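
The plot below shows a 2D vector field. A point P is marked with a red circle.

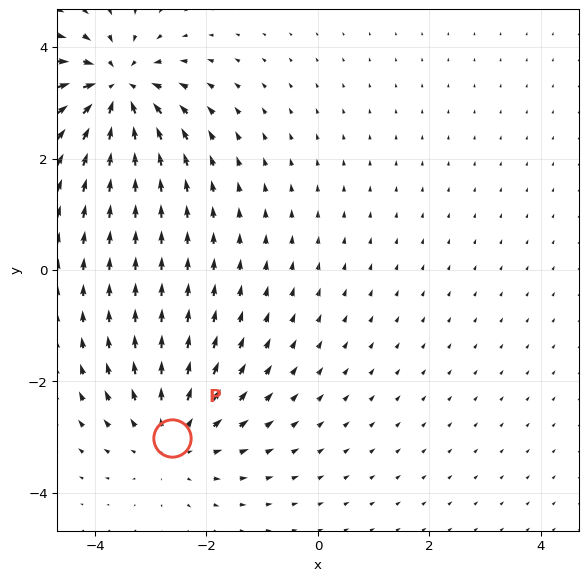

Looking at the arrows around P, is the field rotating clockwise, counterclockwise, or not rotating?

not rotating

Near P at (-2.6, -3.0) the arrows show no circulation. The curl there is ≈0.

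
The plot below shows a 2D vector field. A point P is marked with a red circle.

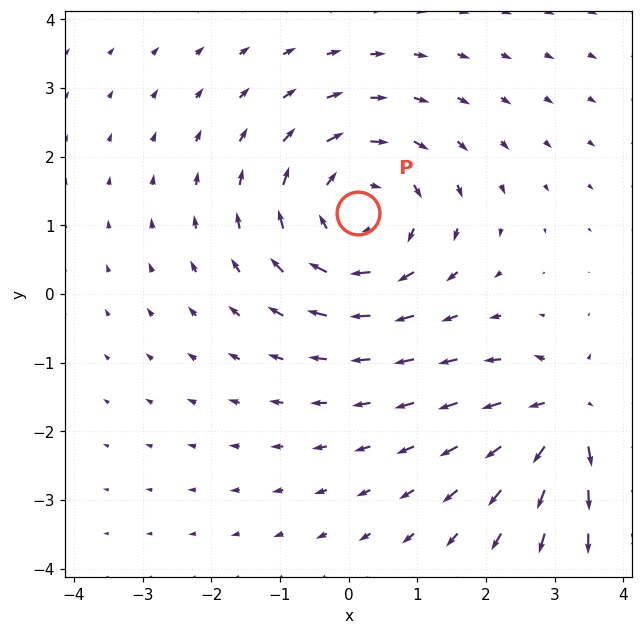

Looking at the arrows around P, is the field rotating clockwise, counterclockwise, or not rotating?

Near P at (0.1, 1.2) the arrows circulate clockwise. The curl (z-component) there is about -4; negative curl means clockwise rotation.

clockwise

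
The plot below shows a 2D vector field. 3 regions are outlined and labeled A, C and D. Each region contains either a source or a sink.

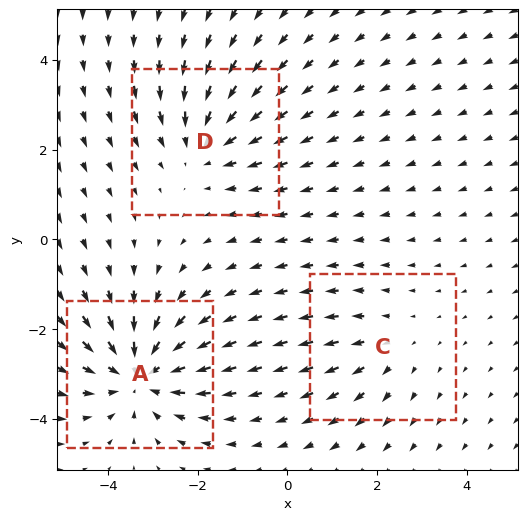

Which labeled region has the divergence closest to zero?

C

Divergence at each region's feature centre — A: about -4, C: about +2, D: about -3. Region C is closest to zero.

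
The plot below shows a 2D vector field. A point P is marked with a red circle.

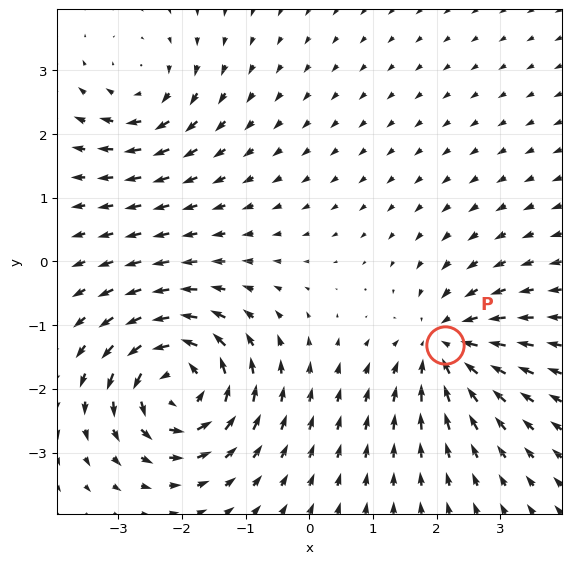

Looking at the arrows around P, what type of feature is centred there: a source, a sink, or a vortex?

sink

At P (2.1, -1.3) the arrows converge inward. Divergence about -4, curl ≈0 — negative divergence with near-zero curl is a sink.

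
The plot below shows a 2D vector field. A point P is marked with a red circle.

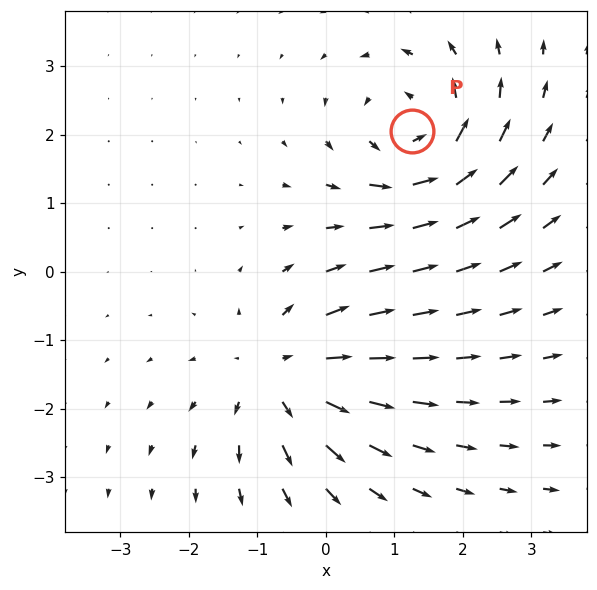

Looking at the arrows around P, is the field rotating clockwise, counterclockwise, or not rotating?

Near P at (1.3, 2.1) the arrows circulate counterclockwise. The curl (z-component) there is about +5; positive curl means counterclockwise rotation.

counterclockwise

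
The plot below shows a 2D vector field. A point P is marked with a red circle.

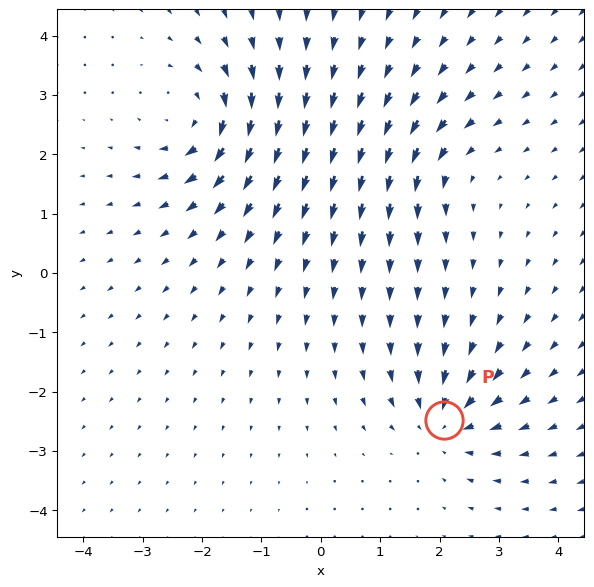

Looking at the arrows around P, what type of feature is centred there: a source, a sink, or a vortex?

sink

At P (2.1, -2.5) the arrows converge inward. Divergence about -5, curl ≈0 — negative divergence with near-zero curl is a sink.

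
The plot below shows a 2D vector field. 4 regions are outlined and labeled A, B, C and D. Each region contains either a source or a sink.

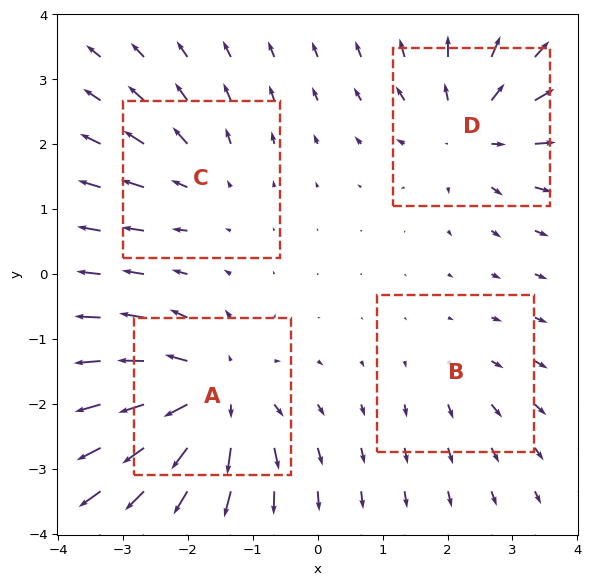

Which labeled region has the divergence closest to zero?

B

Divergence at each region's feature centre — A: about +7, B: about +2, C: about +3, D: about +6. Region B is closest to zero.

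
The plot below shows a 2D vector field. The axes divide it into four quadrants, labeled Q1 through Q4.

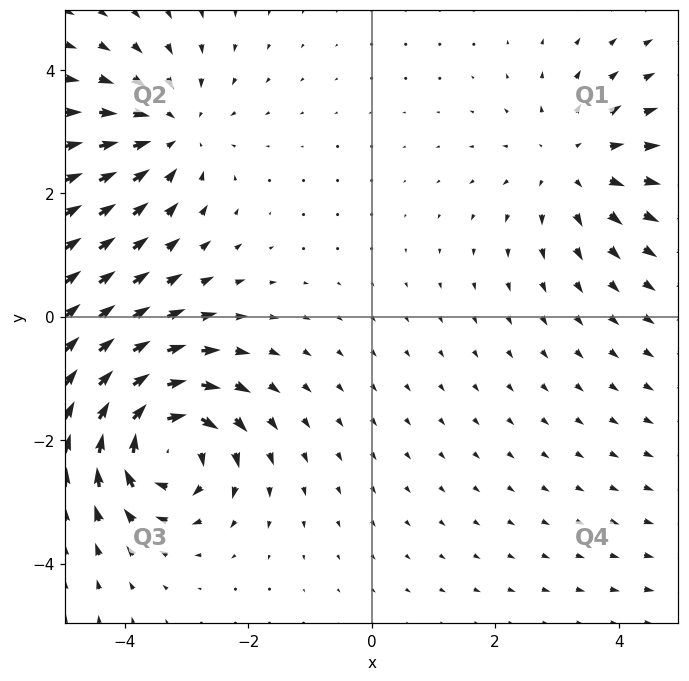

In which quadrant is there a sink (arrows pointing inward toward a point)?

The sink sits at approximately (-3.3, 3.0), which lies in quadrant Q2. The divergence there is about -3, negative as expected for a sink.

Q2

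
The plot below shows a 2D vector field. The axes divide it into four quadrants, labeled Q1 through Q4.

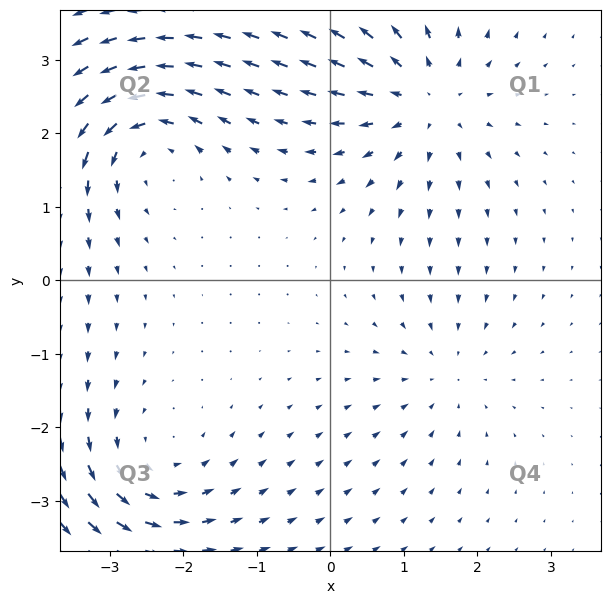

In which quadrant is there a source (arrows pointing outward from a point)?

The source sits at approximately (1.3, 2.5), which lies in quadrant Q1. The divergence there is about +5, positive as expected for a source.

Q1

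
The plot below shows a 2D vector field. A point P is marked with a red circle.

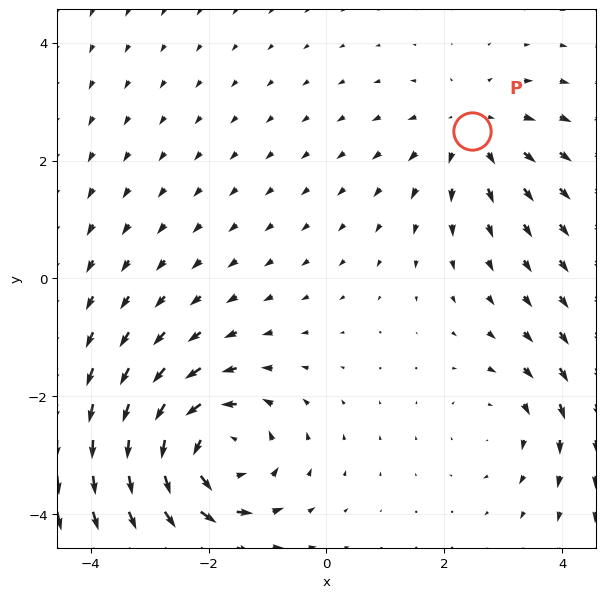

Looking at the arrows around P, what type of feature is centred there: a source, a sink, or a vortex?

At P (2.5, 2.5) the arrows spread outward. Divergence about +3, curl ≈0 — positive divergence with near-zero curl is a source.

source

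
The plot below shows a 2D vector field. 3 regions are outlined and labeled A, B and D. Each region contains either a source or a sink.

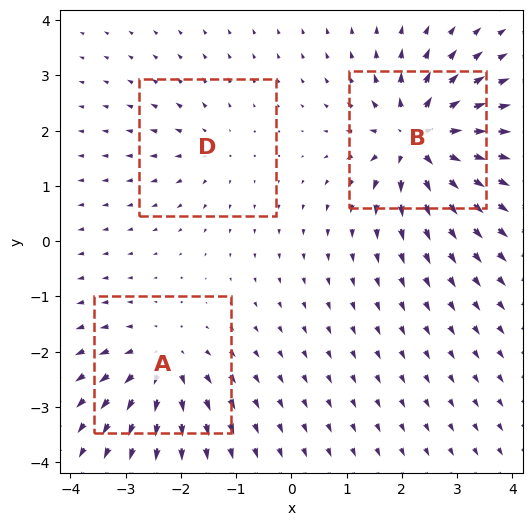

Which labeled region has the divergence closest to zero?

Divergence at each region's feature centre — A: about +4, B: about +7, D: about +2. Region D is closest to zero.

D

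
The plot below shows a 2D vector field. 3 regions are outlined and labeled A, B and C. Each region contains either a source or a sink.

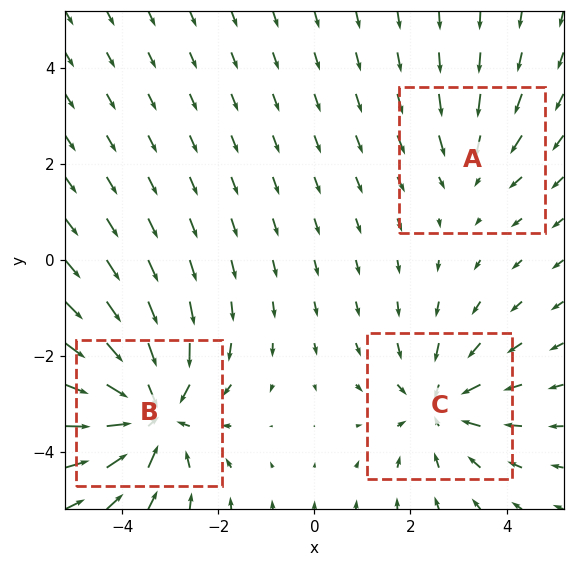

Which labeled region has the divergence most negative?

B

Divergence at each region's feature centre — A: about -2, B: about -4, C: about -3. Region B is most negative.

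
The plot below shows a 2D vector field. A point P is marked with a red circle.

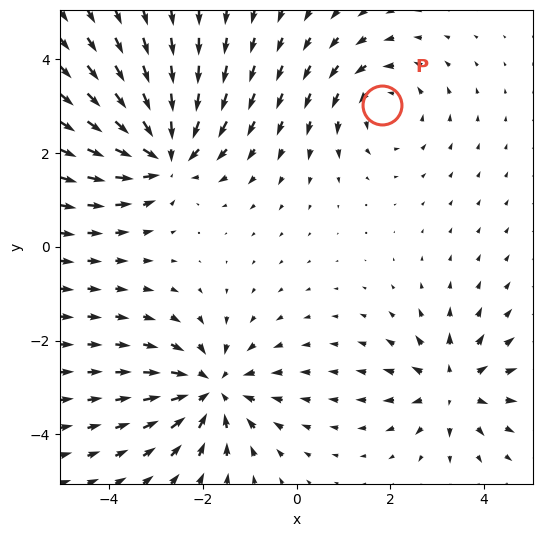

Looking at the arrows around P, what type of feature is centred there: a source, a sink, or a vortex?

vortex

At P (1.8, 3.0) the arrows circulate counterclockwise. Divergence ≈0, curl about +3 — near-zero divergence with nonzero curl is a vortex.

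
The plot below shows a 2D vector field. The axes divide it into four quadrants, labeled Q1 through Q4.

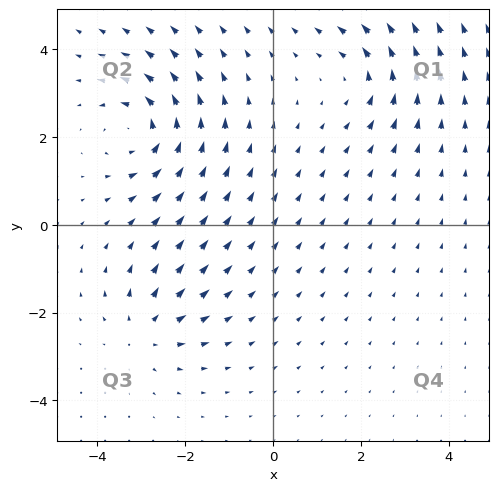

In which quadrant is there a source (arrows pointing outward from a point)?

Q3

The source sits at approximately (-2.9, -2.4), which lies in quadrant Q3. The divergence there is about +3, positive as expected for a source.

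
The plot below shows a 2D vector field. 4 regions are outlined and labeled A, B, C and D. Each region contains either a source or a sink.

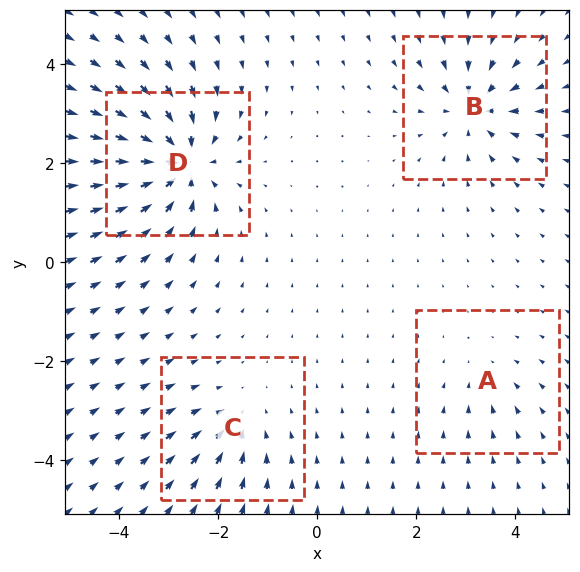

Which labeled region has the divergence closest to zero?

A

Divergence at each region's feature centre — A: about -2, B: about -6, C: about -4, D: about -9. Region A is closest to zero.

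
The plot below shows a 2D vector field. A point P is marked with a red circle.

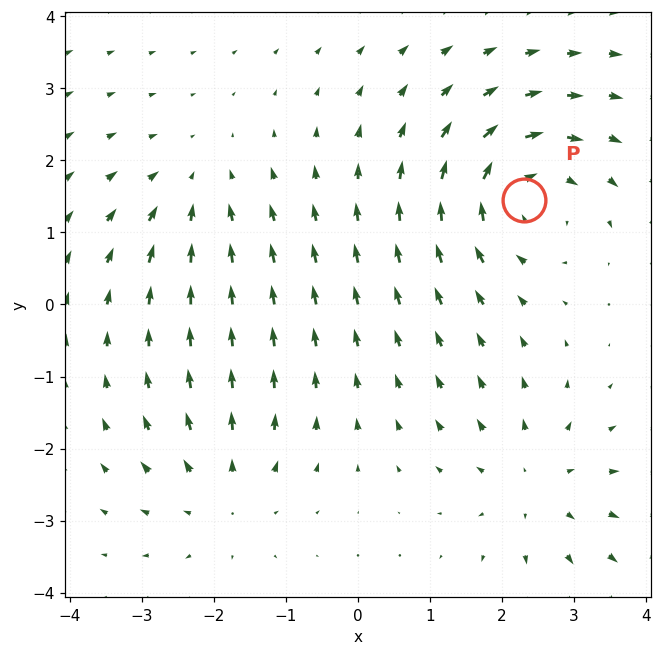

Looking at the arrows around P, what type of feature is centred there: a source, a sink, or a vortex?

At P (2.3, 1.4) the arrows circulate clockwise. Divergence ≈0, curl about -5 — near-zero divergence with nonzero curl is a vortex.

vortex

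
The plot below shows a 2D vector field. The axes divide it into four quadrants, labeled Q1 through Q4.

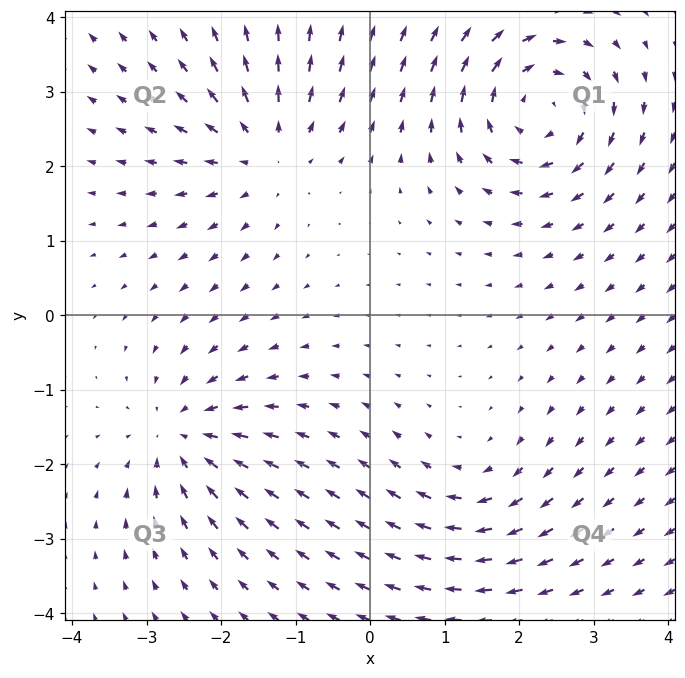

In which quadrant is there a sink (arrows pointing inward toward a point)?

The sink sits at approximately (-2.5, -1.6), which lies in quadrant Q3. The divergence there is about -4, negative as expected for a sink.

Q3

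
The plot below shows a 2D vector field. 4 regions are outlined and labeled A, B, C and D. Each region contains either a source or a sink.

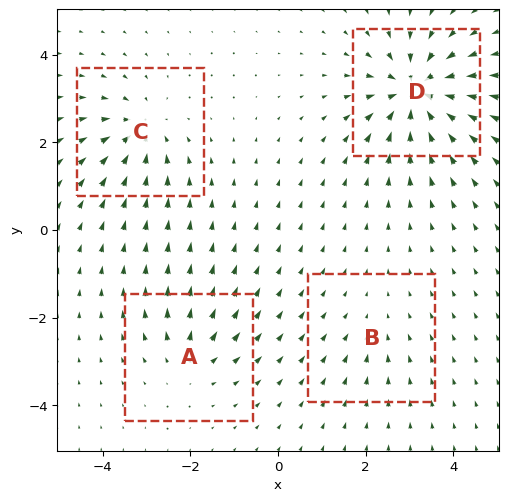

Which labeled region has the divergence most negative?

D

Divergence at each region's feature centre — A: about +4, B: about -2, C: about -5, D: about -9. Region D is most negative.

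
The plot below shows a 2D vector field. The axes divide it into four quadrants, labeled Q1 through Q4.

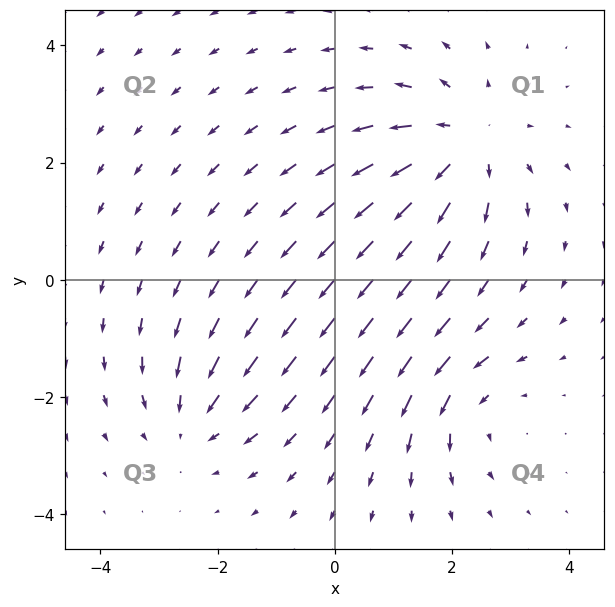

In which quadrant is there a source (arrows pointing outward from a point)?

Q1

The source sits at approximately (2.2, 2.3), which lies in quadrant Q1. The divergence there is about +4, positive as expected for a source.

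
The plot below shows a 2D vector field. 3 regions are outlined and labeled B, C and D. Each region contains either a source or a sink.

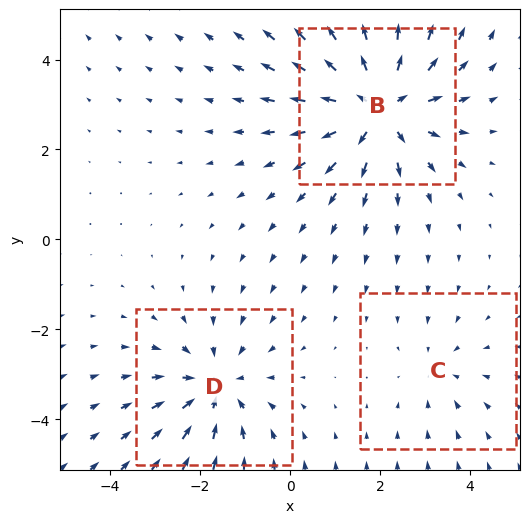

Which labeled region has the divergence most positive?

B

Divergence at each region's feature centre — B: about +4, C: about -2, D: about -3. Region B is most positive.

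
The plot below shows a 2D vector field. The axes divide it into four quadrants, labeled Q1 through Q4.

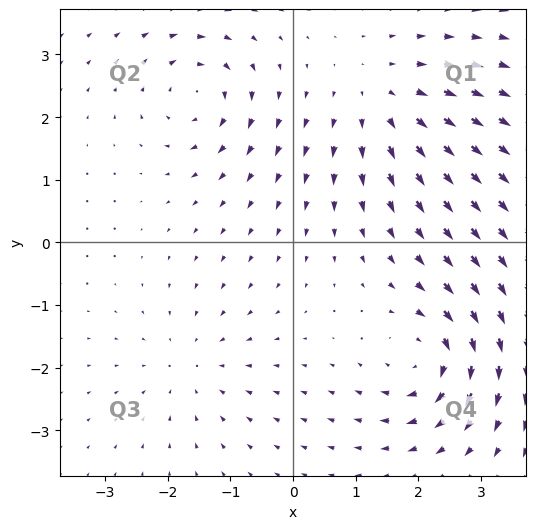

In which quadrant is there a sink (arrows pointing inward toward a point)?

The sink sits at approximately (-1.6, -2.0), which lies in quadrant Q3. The divergence there is about -3, negative as expected for a sink.

Q3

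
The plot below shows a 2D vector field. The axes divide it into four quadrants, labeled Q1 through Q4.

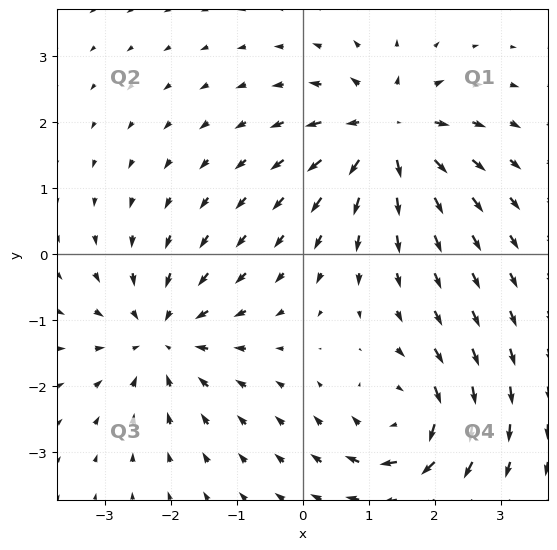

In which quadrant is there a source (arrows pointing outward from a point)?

Q1

The source sits at approximately (1.3, 1.8), which lies in quadrant Q1. The divergence there is about +6, positive as expected for a source.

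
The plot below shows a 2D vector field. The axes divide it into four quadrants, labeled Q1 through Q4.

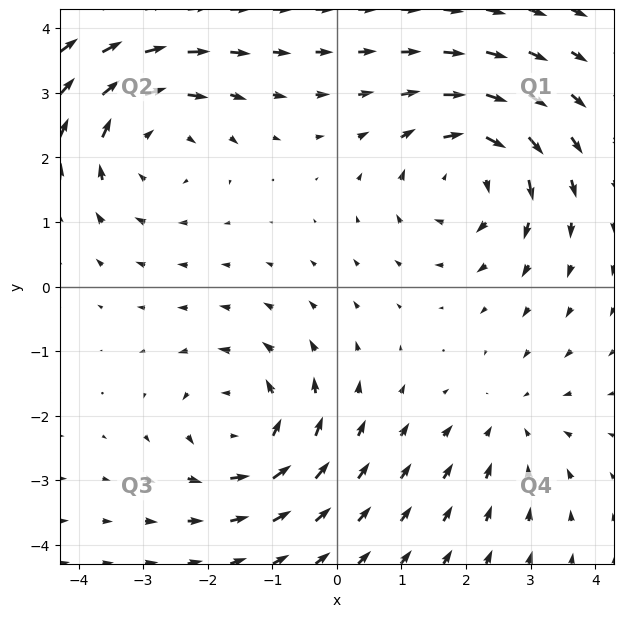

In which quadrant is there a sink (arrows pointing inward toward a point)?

The sink sits at approximately (2.7, -2.1), which lies in quadrant Q4. The divergence there is about -2, negative as expected for a sink.

Q4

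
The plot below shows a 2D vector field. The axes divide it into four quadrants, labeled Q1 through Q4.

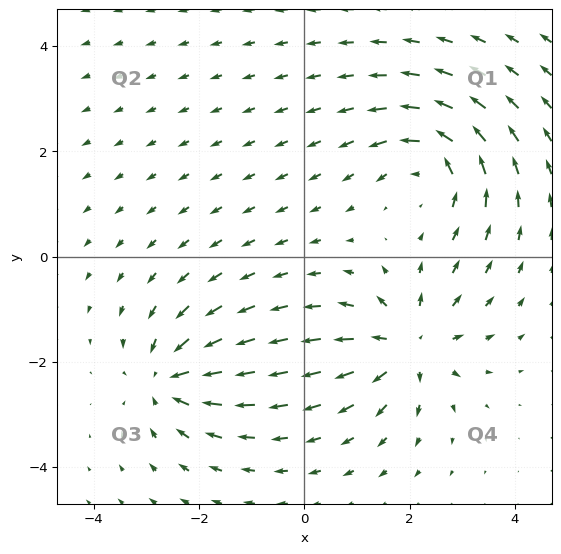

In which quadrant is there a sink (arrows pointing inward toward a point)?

The sink sits at approximately (-2.6, -2.3), which lies in quadrant Q3. The divergence there is about -5, negative as expected for a sink.

Q3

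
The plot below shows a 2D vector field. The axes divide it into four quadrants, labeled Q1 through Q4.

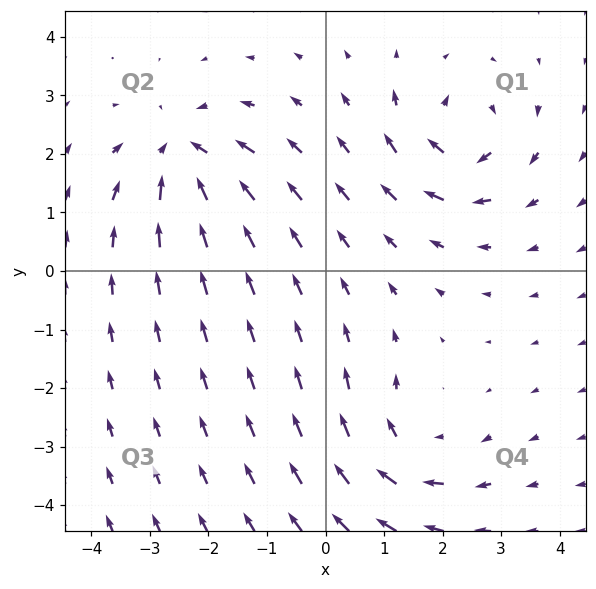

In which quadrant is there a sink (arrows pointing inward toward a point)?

Q2

The sink sits at approximately (-2.5, 2.0), which lies in quadrant Q2. The divergence there is about -5, negative as expected for a sink.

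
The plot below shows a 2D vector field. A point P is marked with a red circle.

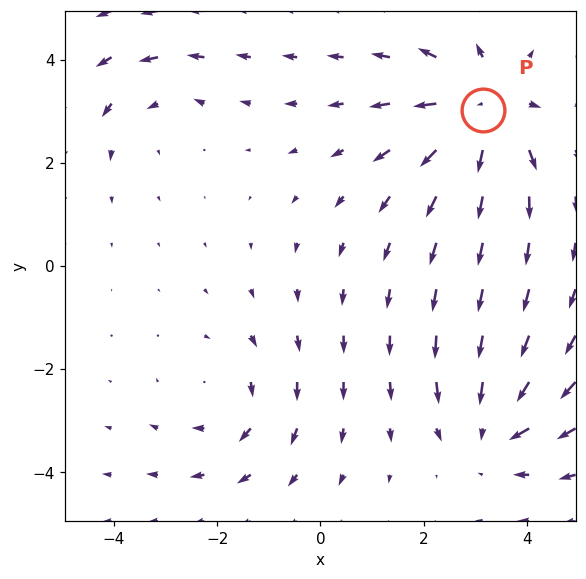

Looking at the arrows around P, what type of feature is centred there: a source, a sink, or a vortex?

source

At P (3.1, 3.0) the arrows spread outward. Divergence about +5, curl ≈0 — positive divergence with near-zero curl is a source.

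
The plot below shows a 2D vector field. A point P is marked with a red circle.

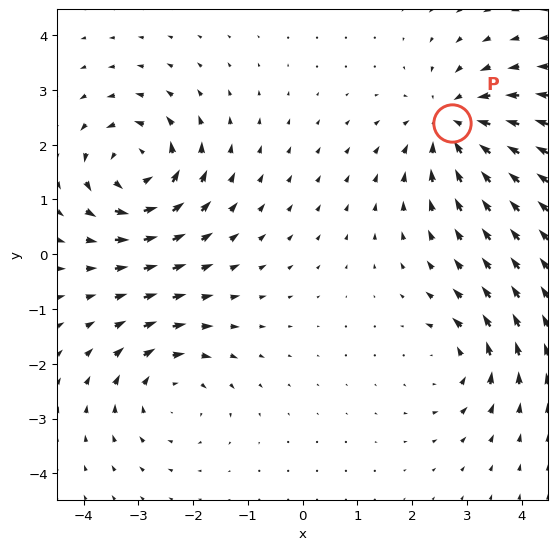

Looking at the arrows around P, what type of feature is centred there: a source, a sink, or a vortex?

sink

At P (2.7, 2.4) the arrows converge inward. Divergence about -5, curl ≈0 — negative divergence with near-zero curl is a sink.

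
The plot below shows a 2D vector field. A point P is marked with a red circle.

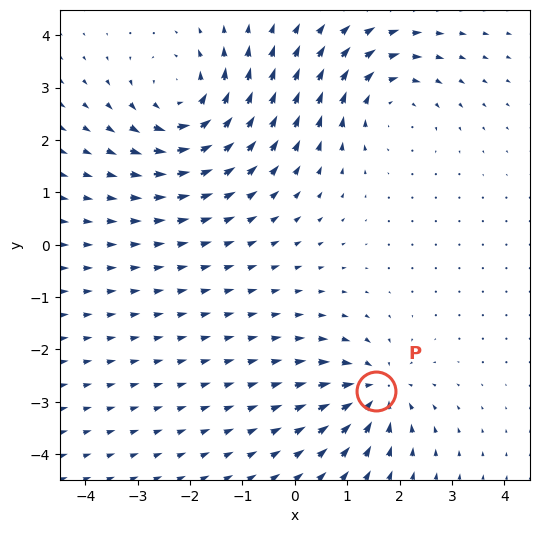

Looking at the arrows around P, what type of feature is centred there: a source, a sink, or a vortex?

sink

At P (1.5, -2.8) the arrows converge inward. Divergence about -5, curl ≈0 — negative divergence with near-zero curl is a sink.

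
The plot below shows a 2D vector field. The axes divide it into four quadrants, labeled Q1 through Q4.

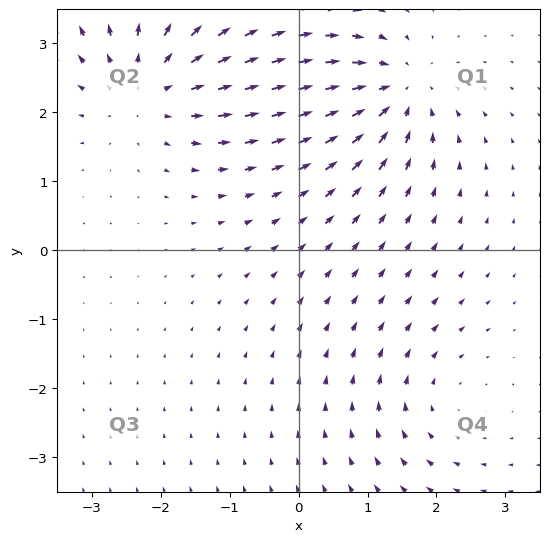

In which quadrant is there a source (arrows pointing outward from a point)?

The source sits at approximately (-2.2, 2.4), which lies in quadrant Q2. The divergence there is about +4, positive as expected for a source.

Q2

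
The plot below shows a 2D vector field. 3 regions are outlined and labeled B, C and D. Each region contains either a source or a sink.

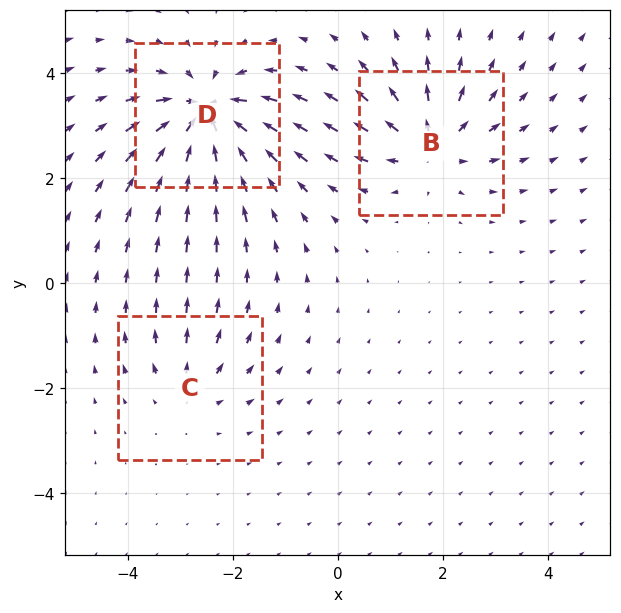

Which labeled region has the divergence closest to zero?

C

Divergence at each region's feature centre — B: about +4, C: about +2, D: about -6. Region C is closest to zero.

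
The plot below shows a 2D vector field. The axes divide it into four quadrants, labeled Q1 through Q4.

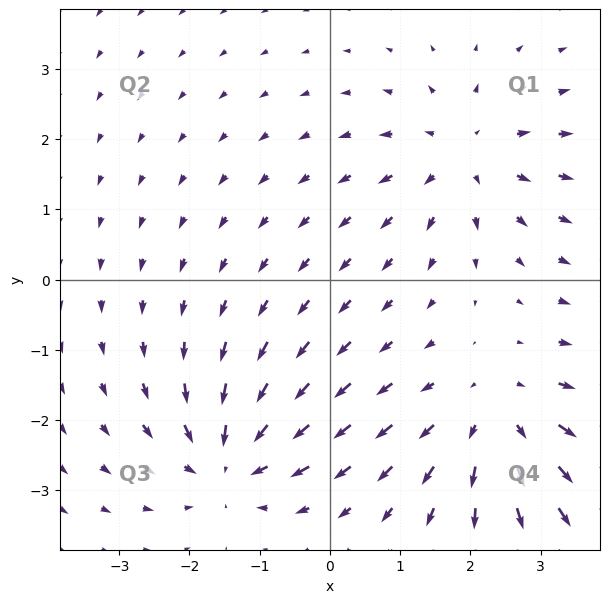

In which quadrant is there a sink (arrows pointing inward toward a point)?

Q3

The sink sits at approximately (-1.4, -2.6), which lies in quadrant Q3. The divergence there is about -5, negative as expected for a sink.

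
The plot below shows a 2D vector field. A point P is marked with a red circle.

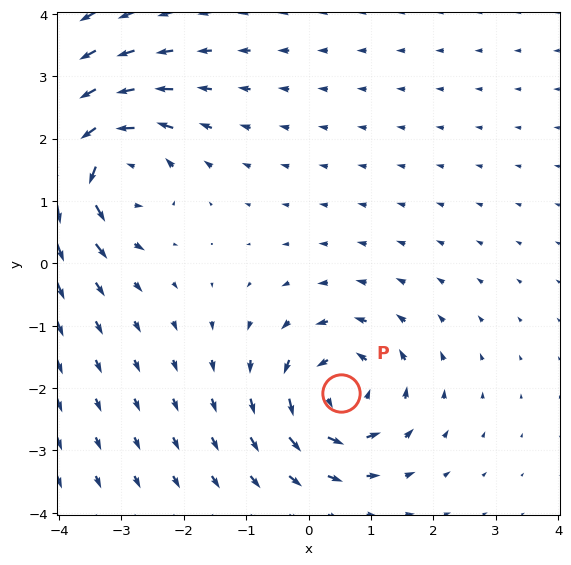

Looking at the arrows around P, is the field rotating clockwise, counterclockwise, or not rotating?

counterclockwise

Near P at (0.5, -2.1) the arrows circulate counterclockwise. The curl (z-component) there is about +5; positive curl means counterclockwise rotation.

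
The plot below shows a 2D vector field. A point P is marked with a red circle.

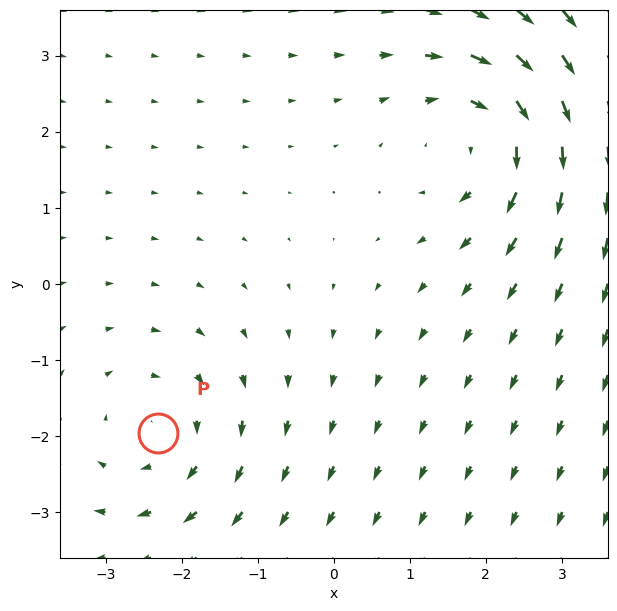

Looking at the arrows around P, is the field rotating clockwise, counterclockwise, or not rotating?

Near P at (-2.3, -2.0) the arrows circulate clockwise. The curl (z-component) there is about -3; negative curl means clockwise rotation.

clockwise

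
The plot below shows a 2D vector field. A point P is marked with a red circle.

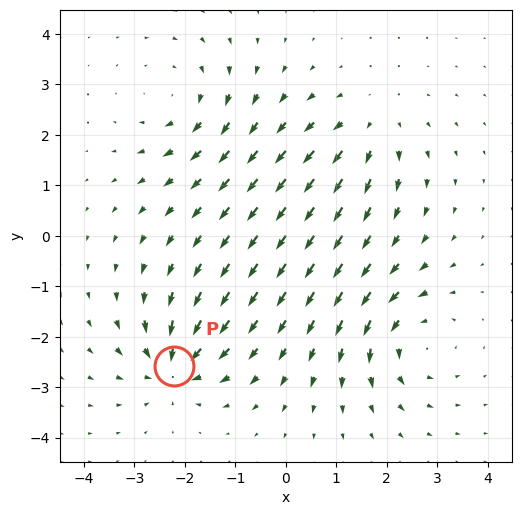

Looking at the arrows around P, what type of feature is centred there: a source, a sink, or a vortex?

sink

At P (-2.2, -2.6) the arrows converge inward. Divergence about -7, curl ≈0 — negative divergence with near-zero curl is a sink.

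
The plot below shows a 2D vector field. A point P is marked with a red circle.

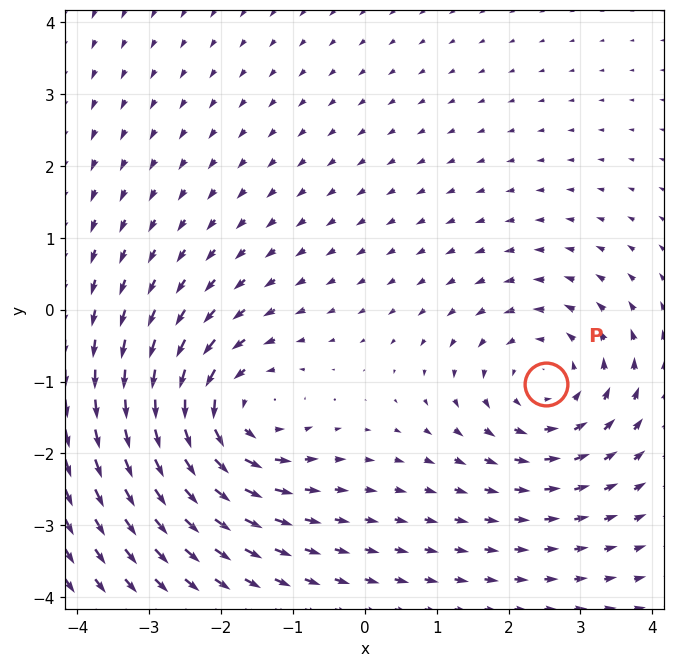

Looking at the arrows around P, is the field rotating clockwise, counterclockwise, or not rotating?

counterclockwise

Near P at (2.5, -1.0) the arrows circulate counterclockwise. The curl (z-component) there is about +4; positive curl means counterclockwise rotation.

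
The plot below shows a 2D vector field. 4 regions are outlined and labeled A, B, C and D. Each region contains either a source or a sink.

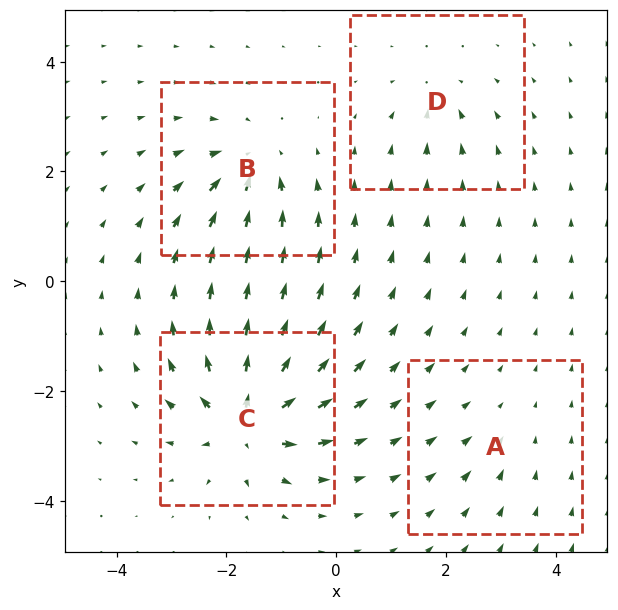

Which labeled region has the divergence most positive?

Divergence at each region's feature centre — A: about -2, B: about -6, C: about +9, D: about -4. Region C is most positive.

C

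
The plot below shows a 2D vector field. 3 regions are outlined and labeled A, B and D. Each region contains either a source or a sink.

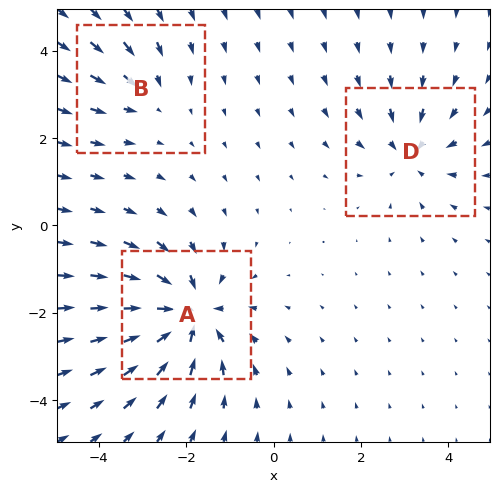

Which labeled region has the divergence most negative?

A

Divergence at each region's feature centre — A: about -5, B: about -2, D: about -3. Region A is most negative.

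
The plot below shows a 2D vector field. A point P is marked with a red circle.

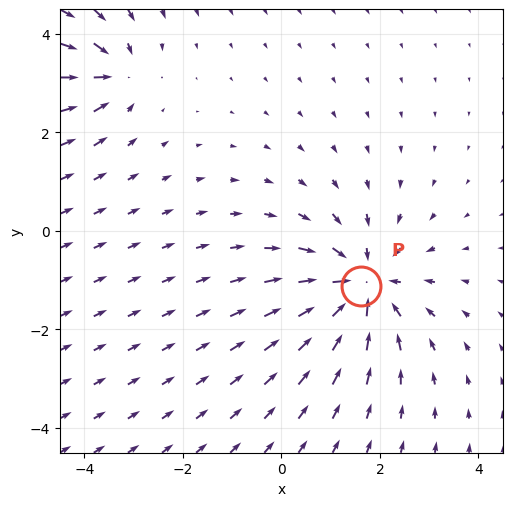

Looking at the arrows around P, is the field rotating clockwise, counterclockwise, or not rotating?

not rotating

Near P at (1.6, -1.1) the arrows show no circulation. The curl there is ≈0.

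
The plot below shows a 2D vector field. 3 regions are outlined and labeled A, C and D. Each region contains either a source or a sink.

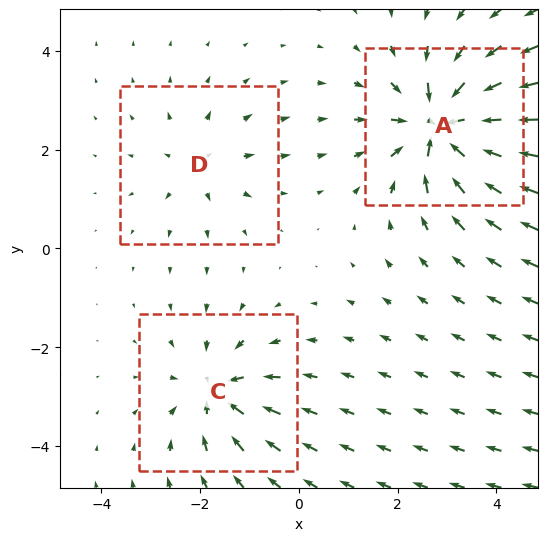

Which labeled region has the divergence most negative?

A

Divergence at each region's feature centre — A: about -6, C: about -4, D: about +3. Region A is most negative.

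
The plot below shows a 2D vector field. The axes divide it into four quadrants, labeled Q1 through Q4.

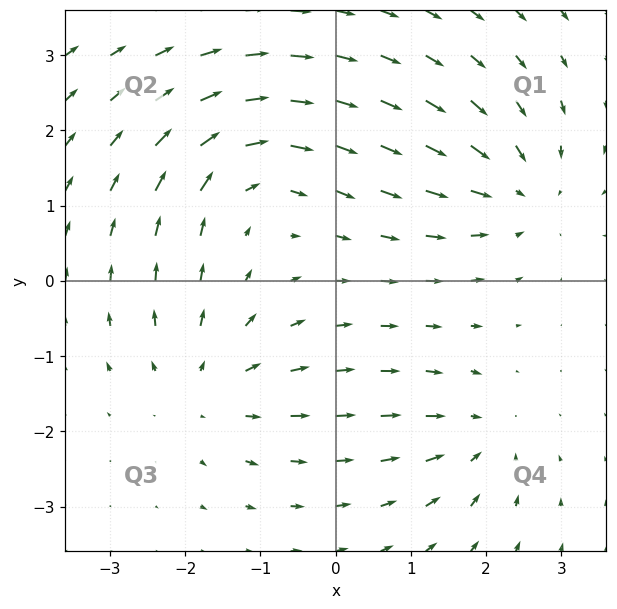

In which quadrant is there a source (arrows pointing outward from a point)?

The source sits at approximately (-1.7, -1.4), which lies in quadrant Q3. The divergence there is about +4, positive as expected for a source.

Q3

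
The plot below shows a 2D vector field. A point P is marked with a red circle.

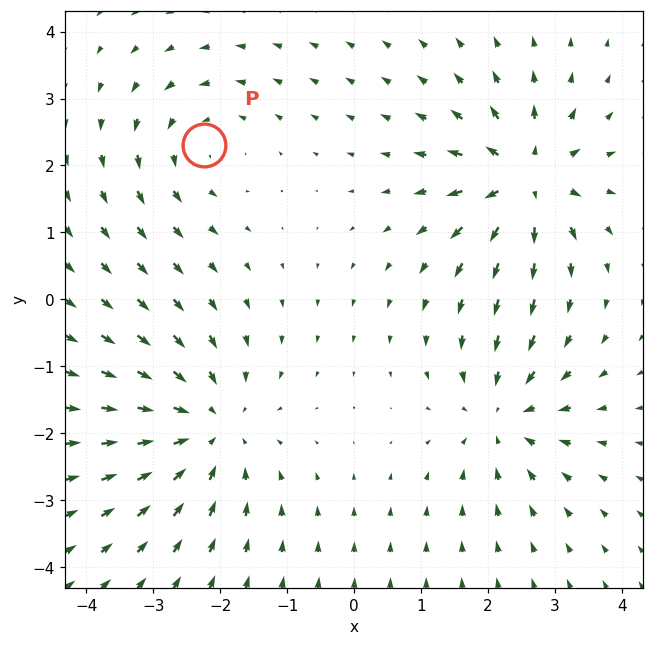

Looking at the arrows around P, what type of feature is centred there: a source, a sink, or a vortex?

vortex

At P (-2.2, 2.3) the arrows circulate counterclockwise. Divergence ≈0, curl about +3 — near-zero divergence with nonzero curl is a vortex.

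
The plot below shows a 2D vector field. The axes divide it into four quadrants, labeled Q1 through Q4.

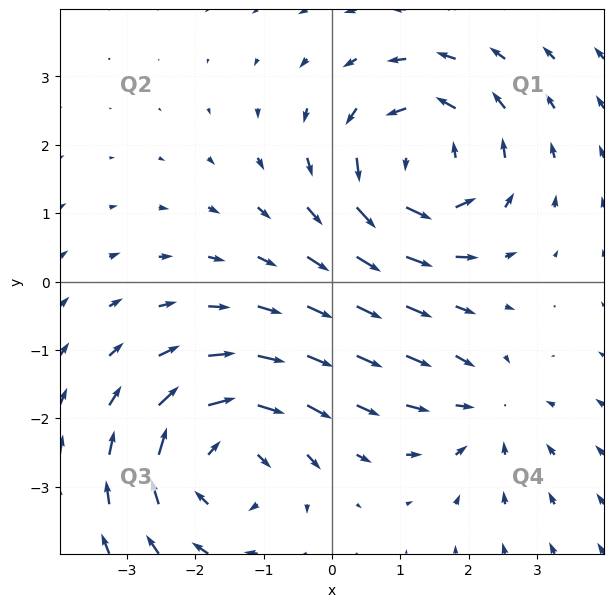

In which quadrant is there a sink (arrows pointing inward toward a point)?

Q4

The sink sits at approximately (2.2, -1.9), which lies in quadrant Q4. The divergence there is about -3, negative as expected for a sink.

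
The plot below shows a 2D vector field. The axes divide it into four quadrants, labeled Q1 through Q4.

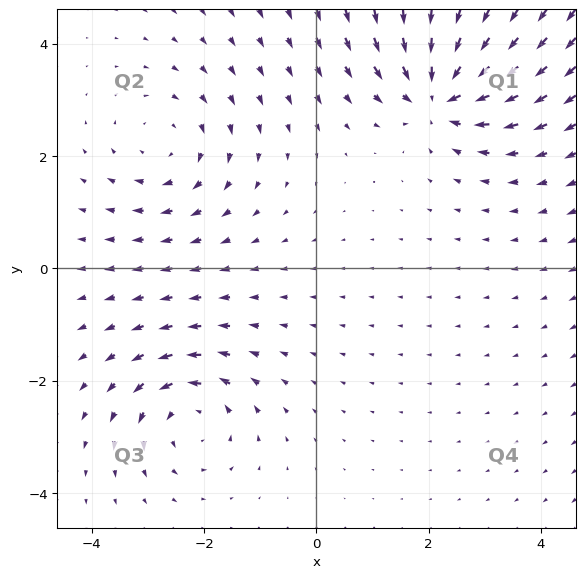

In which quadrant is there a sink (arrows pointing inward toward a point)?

Q1

The sink sits at approximately (2.2, 3.1), which lies in quadrant Q1. The divergence there is about -6, negative as expected for a sink.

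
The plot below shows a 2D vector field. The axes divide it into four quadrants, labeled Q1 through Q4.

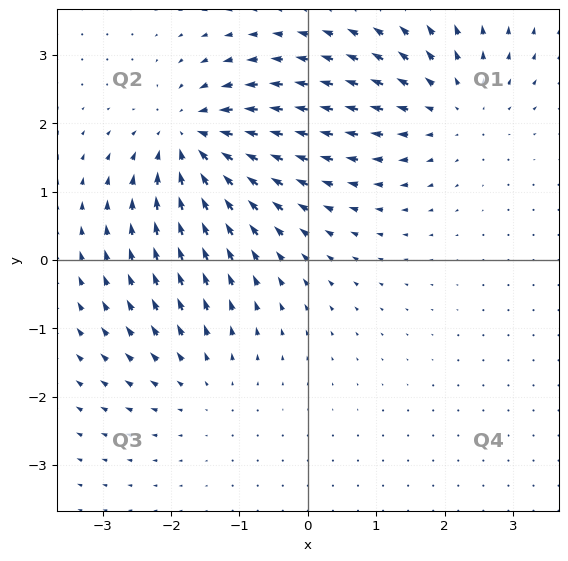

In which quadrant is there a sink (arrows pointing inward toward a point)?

Q2

The sink sits at approximately (-1.7, 1.8), which lies in quadrant Q2. The divergence there is about -6, negative as expected for a sink.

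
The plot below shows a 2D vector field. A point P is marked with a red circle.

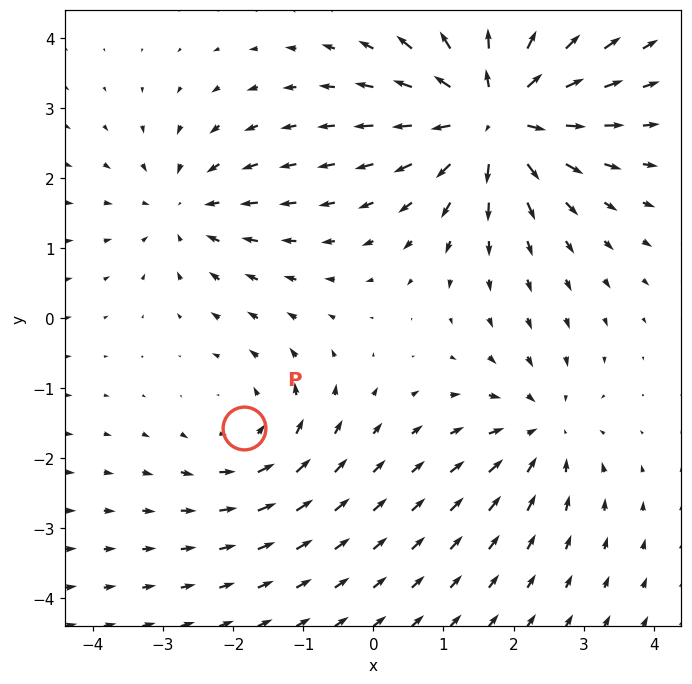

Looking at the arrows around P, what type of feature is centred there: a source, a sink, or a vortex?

vortex

At P (-1.8, -1.6) the arrows circulate counterclockwise. Divergence ≈0, curl about +3 — near-zero divergence with nonzero curl is a vortex.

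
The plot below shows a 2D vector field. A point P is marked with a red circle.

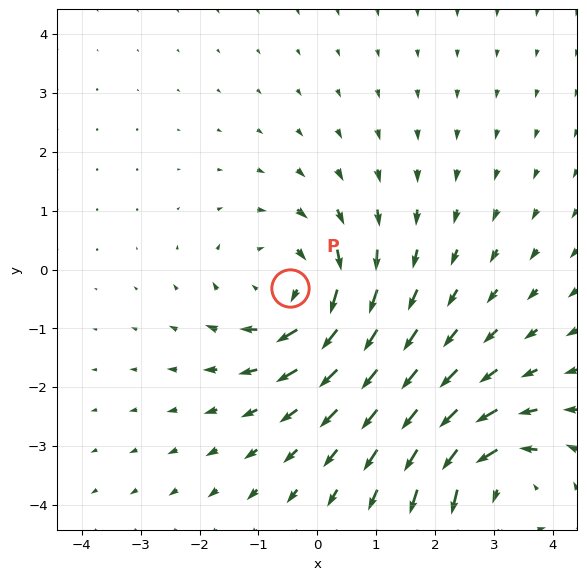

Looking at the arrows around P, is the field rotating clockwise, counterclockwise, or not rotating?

Near P at (-0.5, -0.3) the arrows circulate clockwise. The curl (z-component) there is about -4; negative curl means clockwise rotation.

clockwise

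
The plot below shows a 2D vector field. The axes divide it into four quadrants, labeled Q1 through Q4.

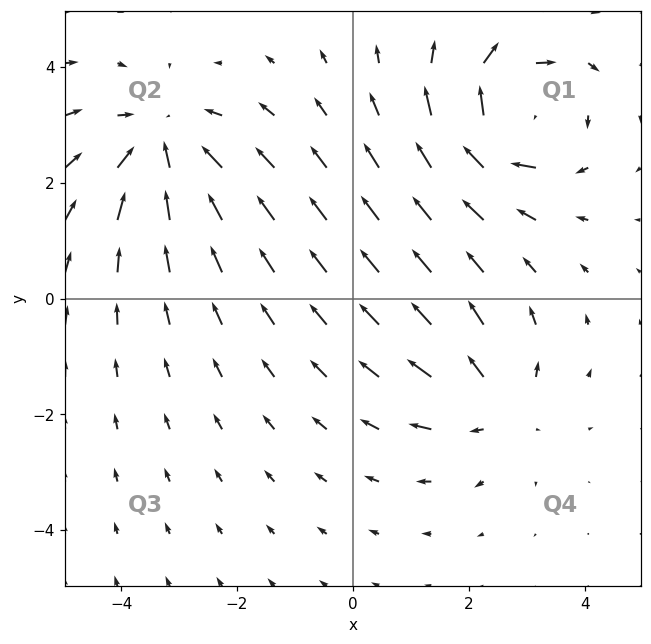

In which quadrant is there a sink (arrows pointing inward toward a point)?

The sink sits at approximately (-3.3, 2.7), which lies in quadrant Q2. The divergence there is about -3, negative as expected for a sink.

Q2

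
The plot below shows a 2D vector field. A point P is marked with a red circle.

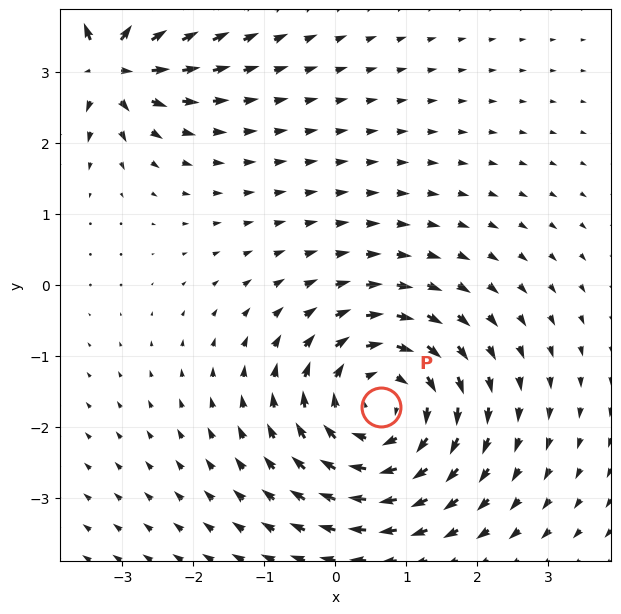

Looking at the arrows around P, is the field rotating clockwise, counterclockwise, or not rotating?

clockwise

Near P at (0.6, -1.7) the arrows circulate clockwise. The curl (z-component) there is about -4; negative curl means clockwise rotation.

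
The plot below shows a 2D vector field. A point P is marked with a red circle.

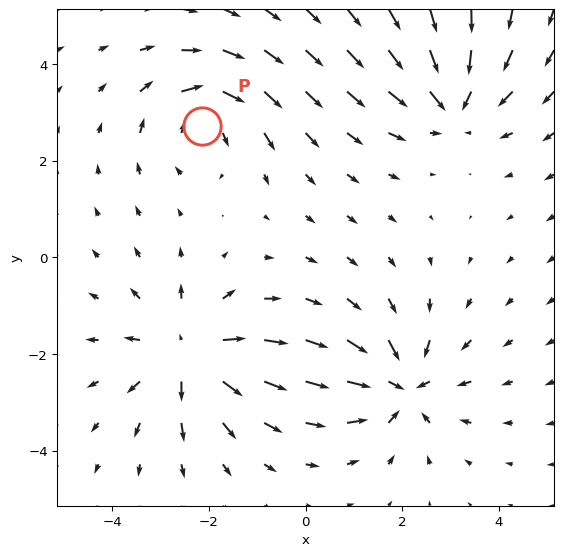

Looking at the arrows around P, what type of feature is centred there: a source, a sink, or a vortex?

vortex

At P (-2.1, 2.7) the arrows circulate clockwise. Divergence ≈0, curl about -5 — near-zero divergence with nonzero curl is a vortex.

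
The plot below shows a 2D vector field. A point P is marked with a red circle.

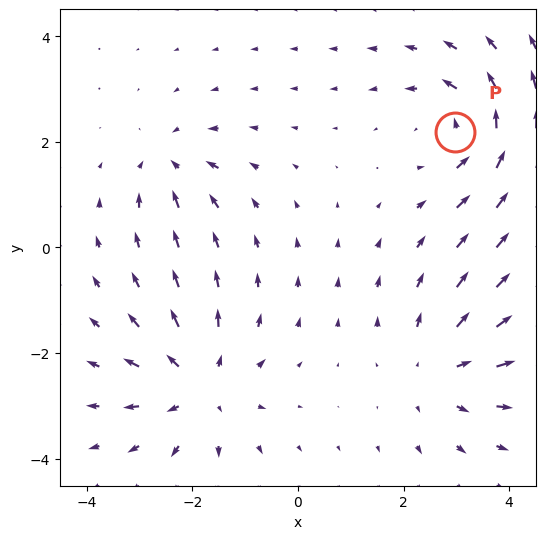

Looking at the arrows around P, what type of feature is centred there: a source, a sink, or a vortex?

vortex

At P (3.0, 2.2) the arrows circulate counterclockwise. Divergence ≈0, curl about +5 — near-zero divergence with nonzero curl is a vortex.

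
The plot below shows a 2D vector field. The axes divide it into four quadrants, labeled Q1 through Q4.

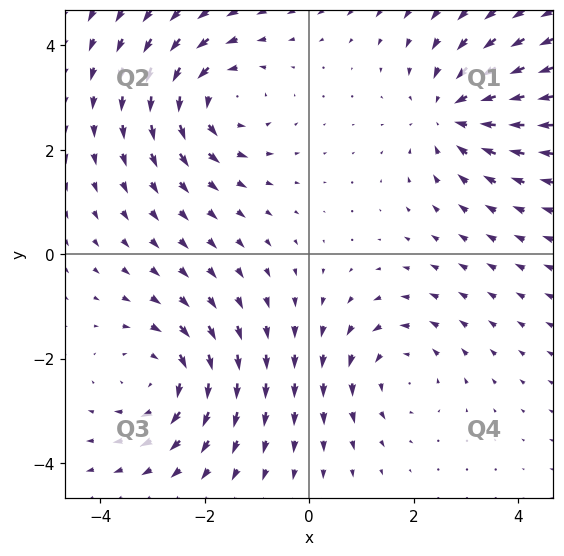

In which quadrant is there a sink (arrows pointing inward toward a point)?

Q1

The sink sits at approximately (2.8, 2.7), which lies in quadrant Q1. The divergence there is about -3, negative as expected for a sink.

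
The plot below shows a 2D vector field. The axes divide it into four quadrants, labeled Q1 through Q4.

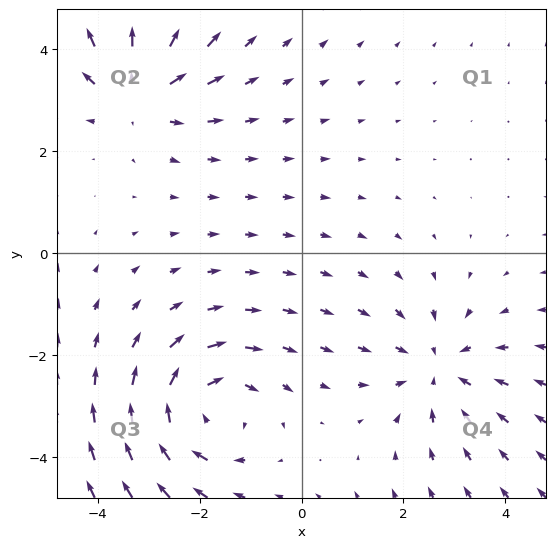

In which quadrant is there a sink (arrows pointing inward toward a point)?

Q4

The sink sits at approximately (2.7, -2.3), which lies in quadrant Q4. The divergence there is about -3, negative as expected for a sink.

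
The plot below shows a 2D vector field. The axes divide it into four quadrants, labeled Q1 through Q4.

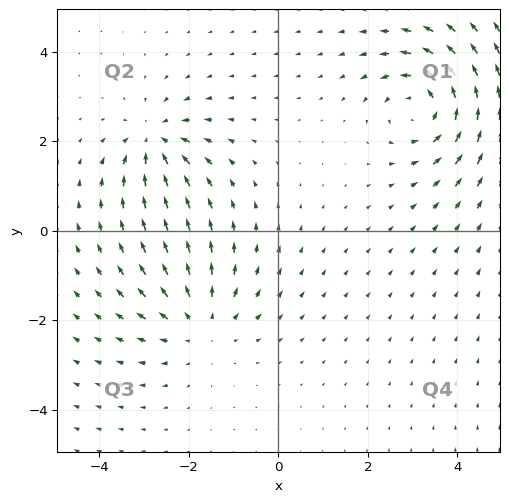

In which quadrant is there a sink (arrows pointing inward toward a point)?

The sink sits at approximately (-2.7, 2.0), which lies in quadrant Q2. The divergence there is about -4, negative as expected for a sink.

Q2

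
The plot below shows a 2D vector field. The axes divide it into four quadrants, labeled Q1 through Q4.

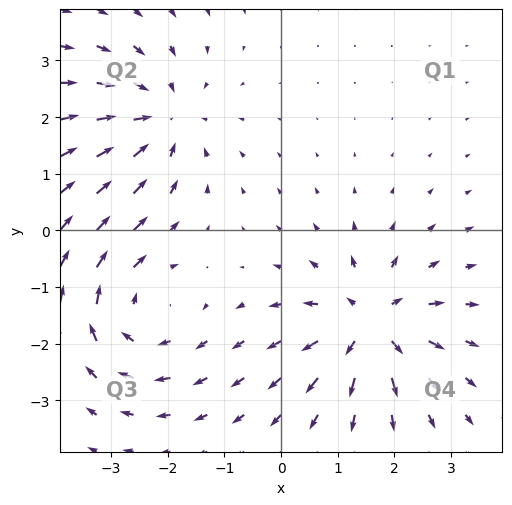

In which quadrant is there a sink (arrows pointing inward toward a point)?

The sink sits at approximately (-2.1, 2.0), which lies in quadrant Q2. The divergence there is about -3, negative as expected for a sink.

Q2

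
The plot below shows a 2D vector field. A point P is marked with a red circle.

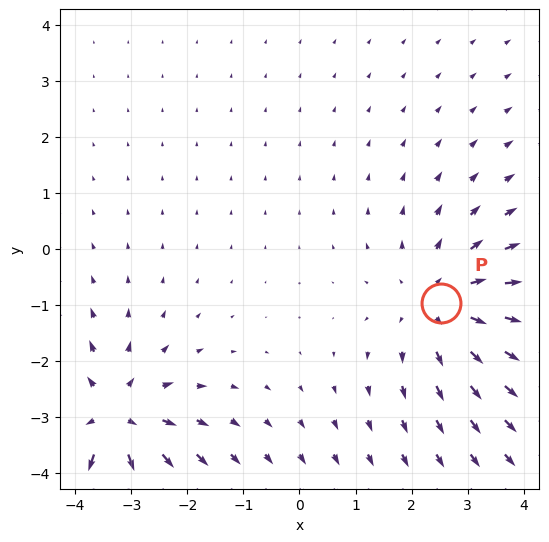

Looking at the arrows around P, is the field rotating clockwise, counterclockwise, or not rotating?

Near P at (2.5, -1.0) the arrows show no circulation. The curl there is ≈0.

not rotating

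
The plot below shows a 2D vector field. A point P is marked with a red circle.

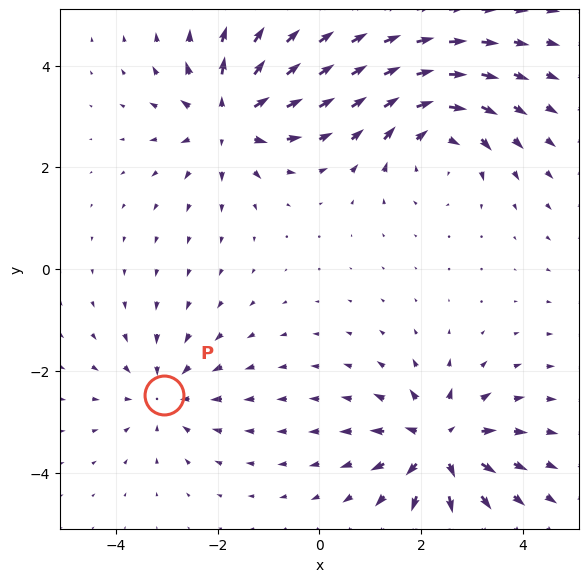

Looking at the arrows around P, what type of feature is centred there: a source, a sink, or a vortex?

sink

At P (-3.0, -2.5) the arrows converge inward. Divergence about -4, curl ≈0 — negative divergence with near-zero curl is a sink.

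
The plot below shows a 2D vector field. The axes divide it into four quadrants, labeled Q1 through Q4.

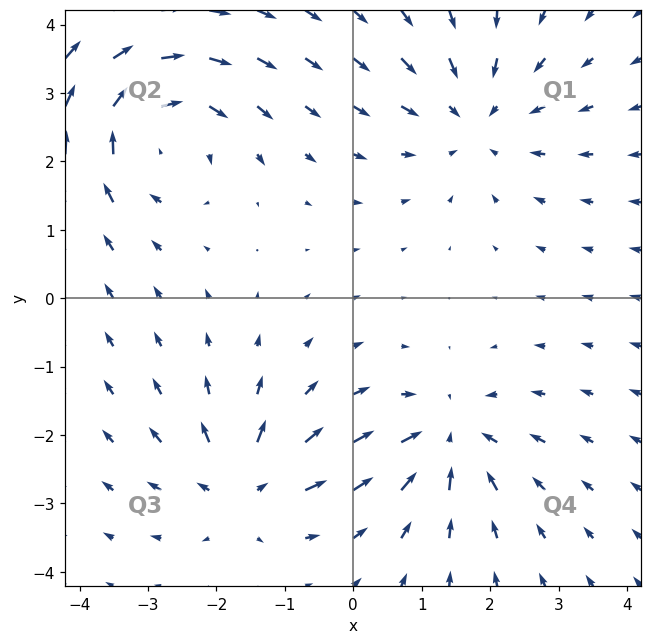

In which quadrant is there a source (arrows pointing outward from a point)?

Q3

The source sits at approximately (-1.6, -2.7), which lies in quadrant Q3. The divergence there is about +5, positive as expected for a source.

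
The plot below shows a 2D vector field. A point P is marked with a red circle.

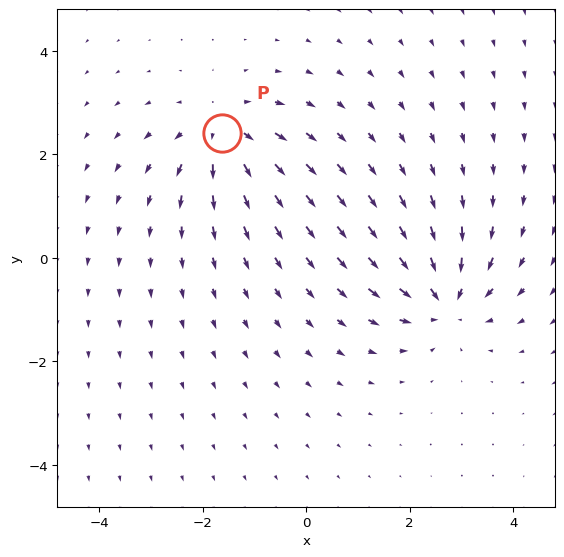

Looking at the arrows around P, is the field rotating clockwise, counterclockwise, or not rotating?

not rotating

Near P at (-1.6, 2.4) the arrows show no circulation. The curl there is ≈0.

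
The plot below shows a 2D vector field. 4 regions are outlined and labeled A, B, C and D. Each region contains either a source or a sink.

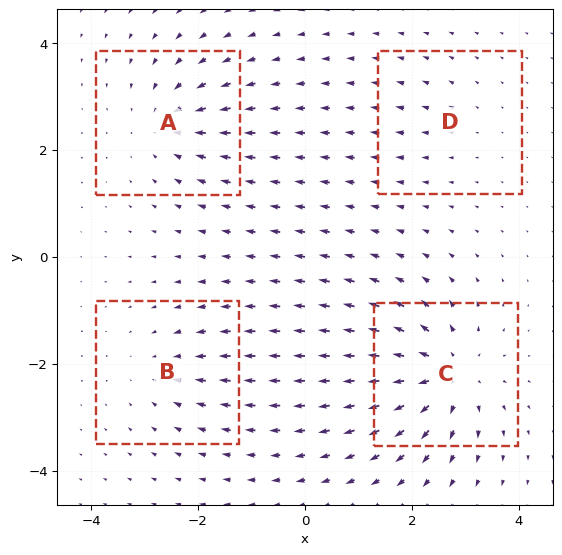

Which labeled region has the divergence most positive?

C

Divergence at each region's feature centre — A: about -5, B: about -3, C: about +7, D: about +2. Region C is most positive.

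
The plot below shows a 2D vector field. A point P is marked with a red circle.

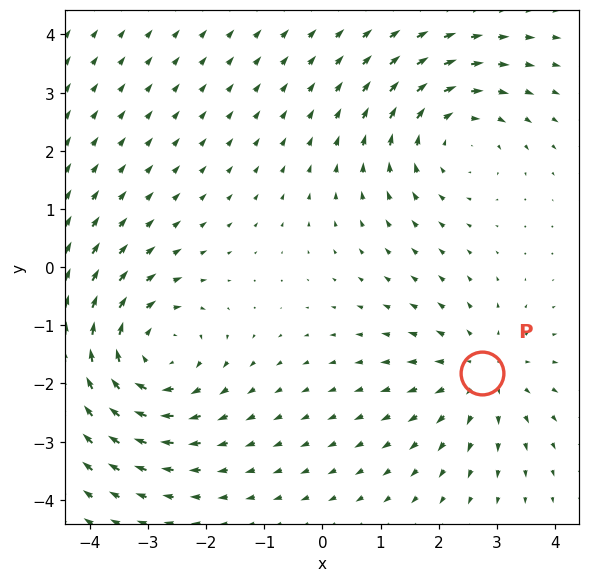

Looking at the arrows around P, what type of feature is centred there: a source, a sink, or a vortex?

source

At P (2.7, -1.8) the arrows spread outward. Divergence about +3, curl ≈0 — positive divergence with near-zero curl is a source.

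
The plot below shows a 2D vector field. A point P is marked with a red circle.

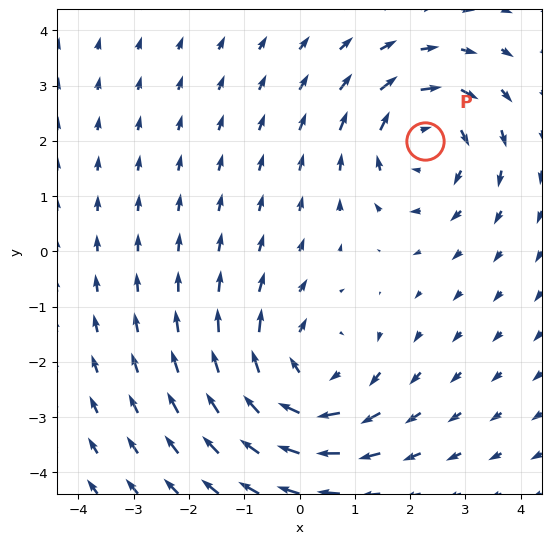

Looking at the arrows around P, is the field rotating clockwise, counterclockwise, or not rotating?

clockwise

Near P at (2.3, 2.0) the arrows circulate clockwise. The curl (z-component) there is about -3; negative curl means clockwise rotation.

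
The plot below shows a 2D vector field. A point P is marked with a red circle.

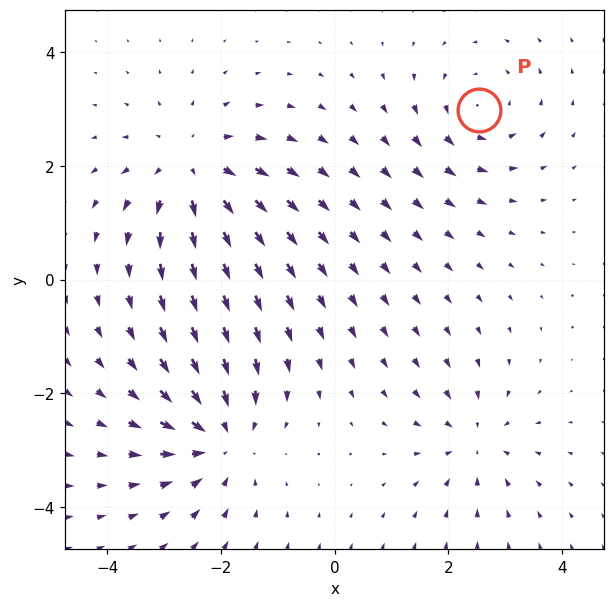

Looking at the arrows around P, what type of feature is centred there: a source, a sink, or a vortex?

At P (2.5, 3.0) the arrows circulate counterclockwise. Divergence ≈0, curl about +3 — near-zero divergence with nonzero curl is a vortex.

vortex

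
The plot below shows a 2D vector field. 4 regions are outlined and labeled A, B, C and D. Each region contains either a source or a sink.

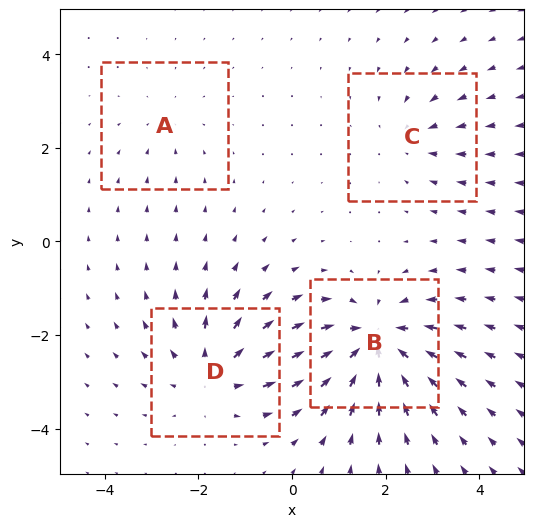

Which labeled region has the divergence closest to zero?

Divergence at each region's feature centre — A: about -2, B: about -7, C: about -3, D: about +5. Region A is closest to zero.

A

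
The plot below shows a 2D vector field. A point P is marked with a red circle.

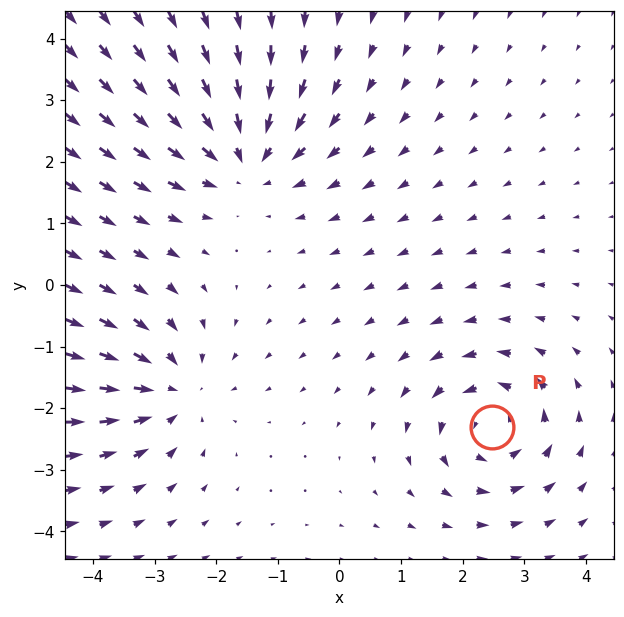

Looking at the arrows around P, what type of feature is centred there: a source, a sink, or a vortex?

At P (2.5, -2.3) the arrows circulate counterclockwise. Divergence ≈0, curl about +5 — near-zero divergence with nonzero curl is a vortex.

vortex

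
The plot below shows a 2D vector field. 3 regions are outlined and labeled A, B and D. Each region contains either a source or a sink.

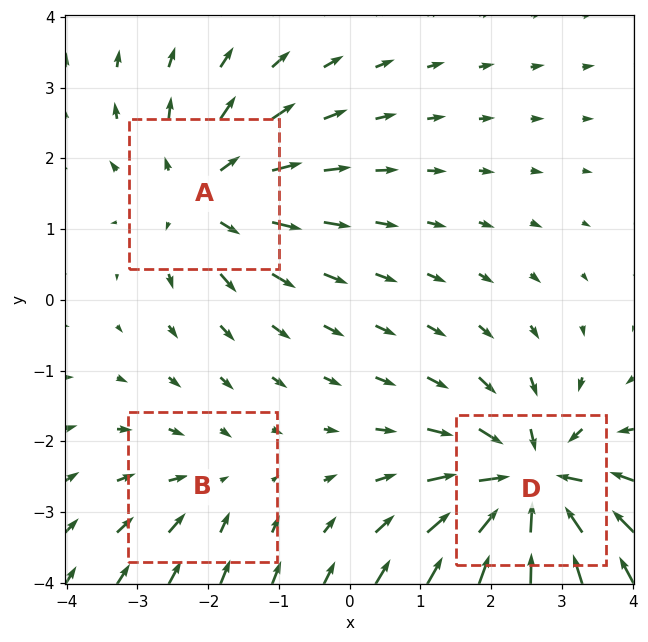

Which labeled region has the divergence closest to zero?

Divergence at each region's feature centre — A: about +3, B: about -2, D: about -5. Region B is closest to zero.

B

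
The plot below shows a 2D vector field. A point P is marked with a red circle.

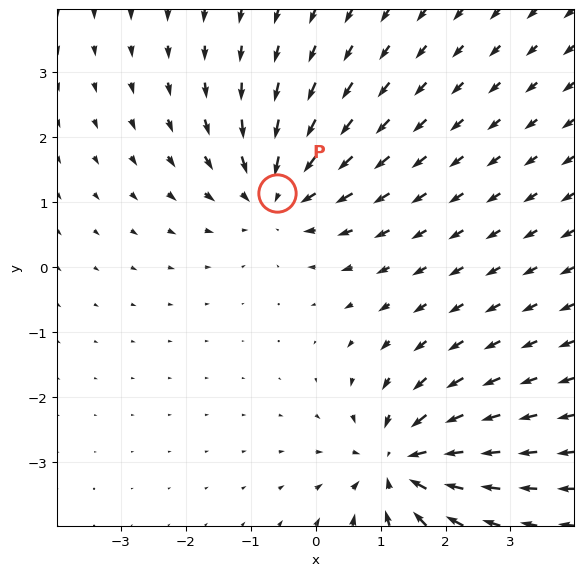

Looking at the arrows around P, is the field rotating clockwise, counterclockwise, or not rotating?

Near P at (-0.6, 1.1) the arrows show no circulation. The curl there is ≈0.

not rotating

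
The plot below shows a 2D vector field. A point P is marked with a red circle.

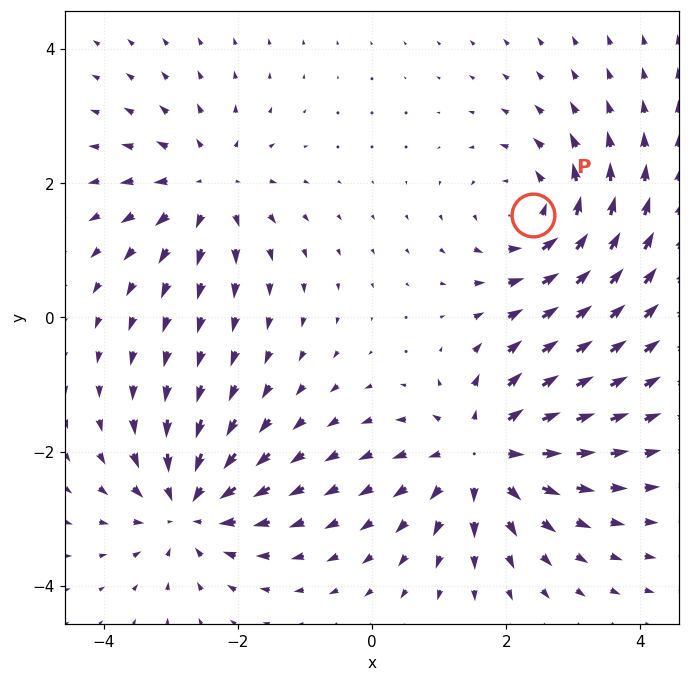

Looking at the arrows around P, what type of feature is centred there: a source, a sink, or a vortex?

At P (2.4, 1.5) the arrows circulate counterclockwise. Divergence ≈0, curl about +5 — near-zero divergence with nonzero curl is a vortex.

vortex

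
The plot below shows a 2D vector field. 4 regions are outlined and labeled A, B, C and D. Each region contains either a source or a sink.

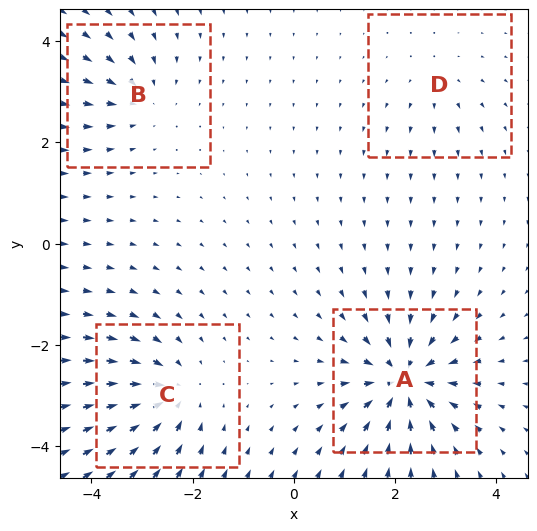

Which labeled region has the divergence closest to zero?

Divergence at each region's feature centre — A: about -8, B: about -4, C: about -6, D: about +3. Region D is closest to zero.

D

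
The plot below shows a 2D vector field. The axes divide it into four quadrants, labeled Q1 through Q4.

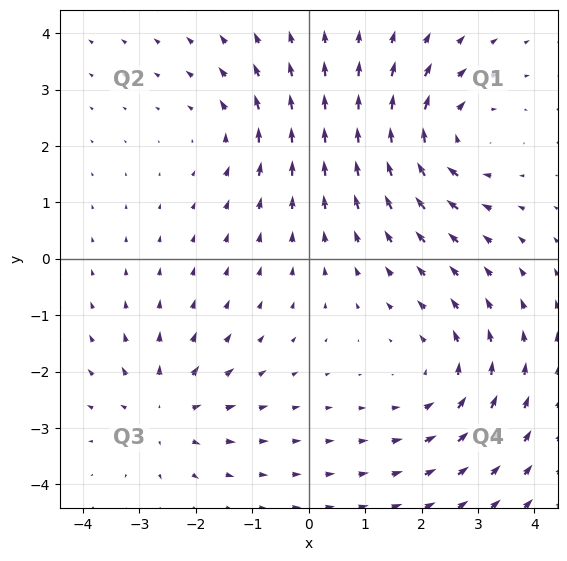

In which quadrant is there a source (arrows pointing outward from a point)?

Q3

The source sits at approximately (-2.5, -2.7), which lies in quadrant Q3. The divergence there is about +4, positive as expected for a source.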